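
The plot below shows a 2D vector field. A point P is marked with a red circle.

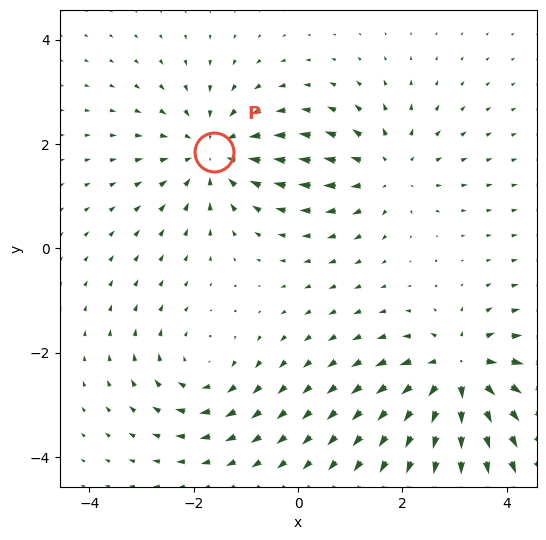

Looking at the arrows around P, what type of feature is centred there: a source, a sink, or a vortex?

At P (-1.6, 1.8) the arrows converge inward. Divergence about -3, curl ≈0 — negative divergence with near-zero curl is a sink.

sink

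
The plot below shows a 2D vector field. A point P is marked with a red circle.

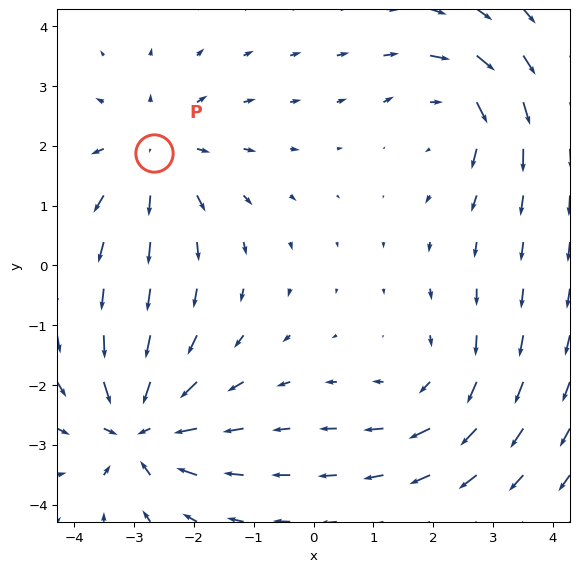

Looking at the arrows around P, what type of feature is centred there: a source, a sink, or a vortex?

At P (-2.7, 1.9) the arrows spread outward. Divergence about +3, curl ≈0 — positive divergence with near-zero curl is a source.

source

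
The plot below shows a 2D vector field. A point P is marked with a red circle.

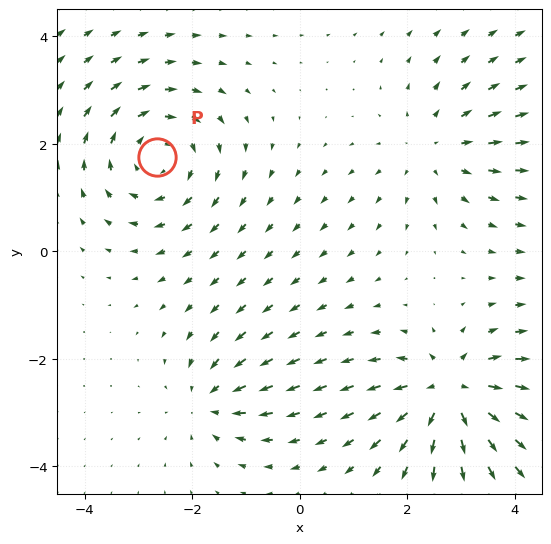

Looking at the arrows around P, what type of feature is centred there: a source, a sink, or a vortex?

vortex

At P (-2.7, 1.8) the arrows circulate clockwise. Divergence ≈0, curl about -4 — near-zero divergence with nonzero curl is a vortex.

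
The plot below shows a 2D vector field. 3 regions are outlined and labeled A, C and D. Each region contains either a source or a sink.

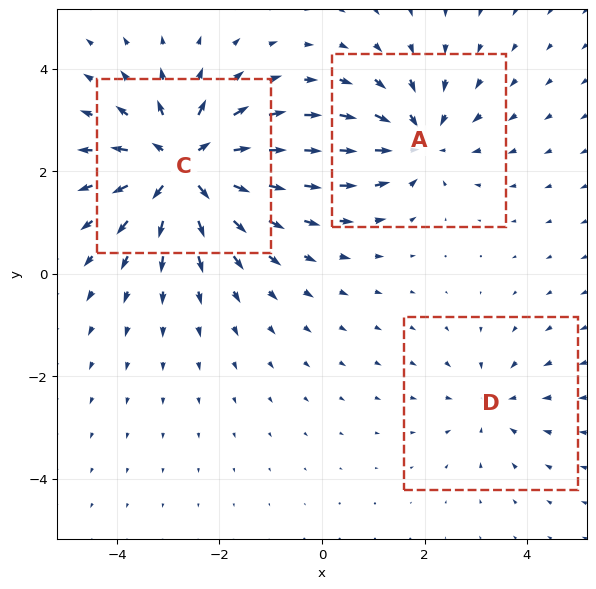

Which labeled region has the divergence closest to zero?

Divergence at each region's feature centre — A: about -3, C: about +5, D: about -2. Region D is closest to zero.

D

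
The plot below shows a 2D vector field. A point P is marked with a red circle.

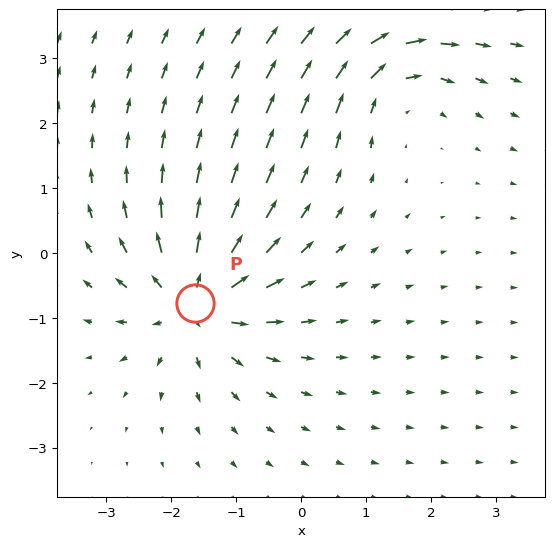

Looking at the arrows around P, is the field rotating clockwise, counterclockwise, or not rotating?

Near P at (-1.6, -0.8) the arrows show no circulation. The curl there is ≈0.

not rotating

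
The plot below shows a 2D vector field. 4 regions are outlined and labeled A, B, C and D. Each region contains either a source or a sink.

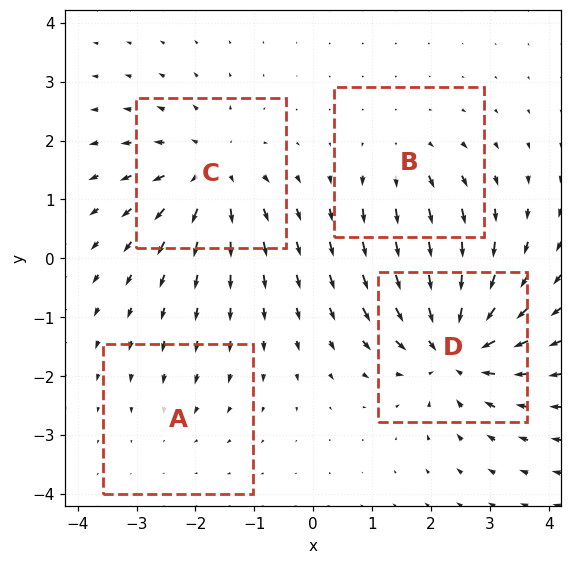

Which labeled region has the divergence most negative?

D

Divergence at each region's feature centre — A: about -2, B: about +3, C: about +6, D: about -8. Region D is most negative.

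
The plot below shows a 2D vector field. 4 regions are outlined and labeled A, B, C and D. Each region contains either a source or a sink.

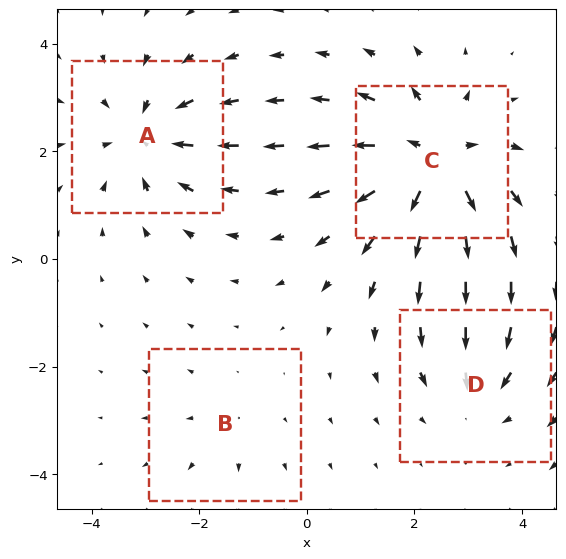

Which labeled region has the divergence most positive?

C

Divergence at each region's feature centre — A: about -5, B: about +2, C: about +7, D: about -4. Region C is most positive.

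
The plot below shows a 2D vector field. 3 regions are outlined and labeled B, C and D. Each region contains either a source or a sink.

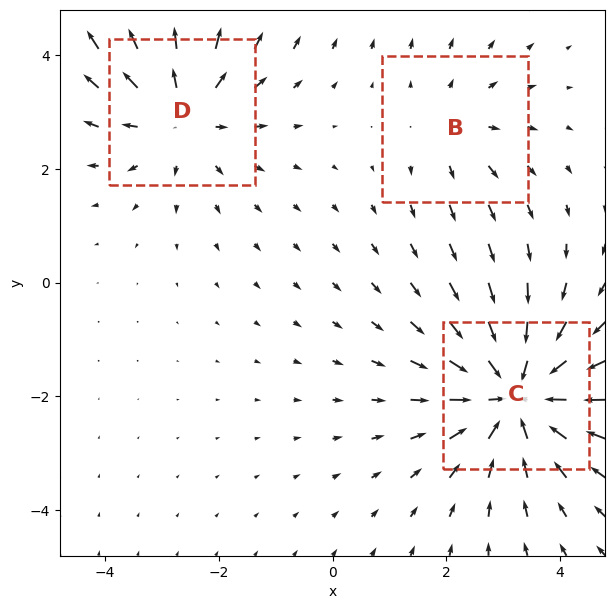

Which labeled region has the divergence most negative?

C

Divergence at each region's feature centre — B: about +2, C: about -4, D: about +3. Region C is most negative.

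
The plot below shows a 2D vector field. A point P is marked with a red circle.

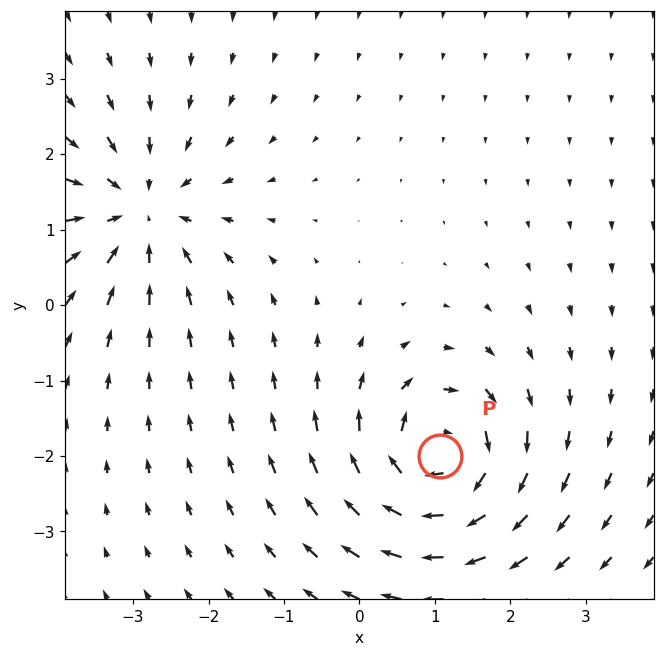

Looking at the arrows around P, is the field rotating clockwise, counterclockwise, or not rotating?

Near P at (1.1, -2.0) the arrows circulate clockwise. The curl (z-component) there is about -6; negative curl means clockwise rotation.

clockwise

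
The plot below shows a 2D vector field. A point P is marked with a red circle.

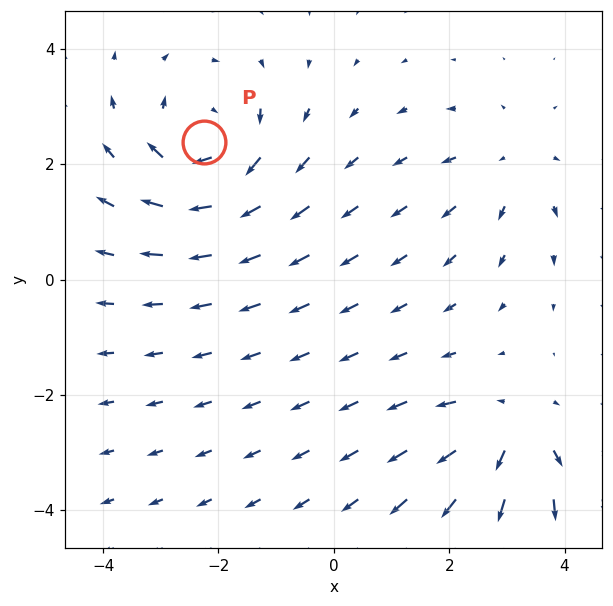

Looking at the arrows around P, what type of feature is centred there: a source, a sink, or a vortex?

At P (-2.3, 2.4) the arrows circulate clockwise. Divergence ≈0, curl about -5 — near-zero divergence with nonzero curl is a vortex.

vortex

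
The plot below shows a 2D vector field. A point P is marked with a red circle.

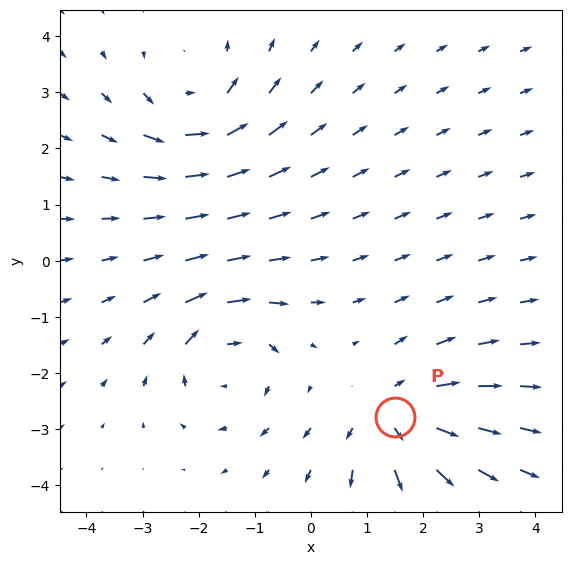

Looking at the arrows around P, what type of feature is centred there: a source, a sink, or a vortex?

source

At P (1.5, -2.8) the arrows spread outward. Divergence about +4, curl ≈0 — positive divergence with near-zero curl is a source.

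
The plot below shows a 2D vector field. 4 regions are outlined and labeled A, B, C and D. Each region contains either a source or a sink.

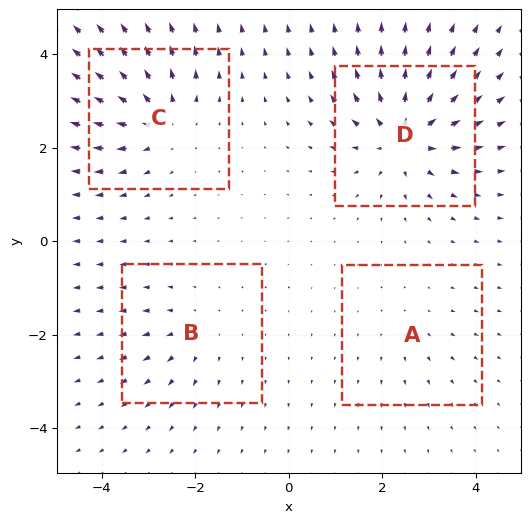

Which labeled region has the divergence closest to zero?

A

Divergence at each region's feature centre — A: about +2, B: about +3, C: about +6, D: about +8. Region A is closest to zero.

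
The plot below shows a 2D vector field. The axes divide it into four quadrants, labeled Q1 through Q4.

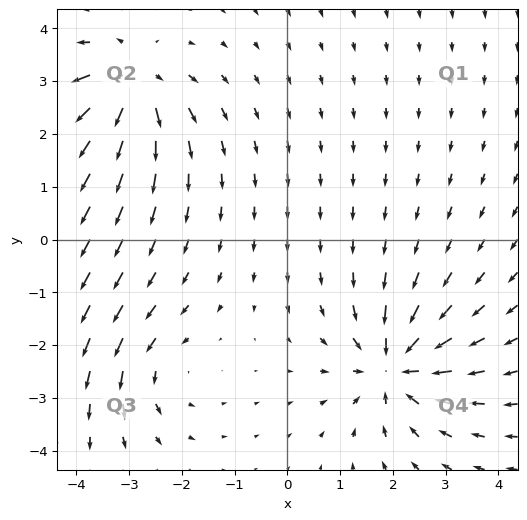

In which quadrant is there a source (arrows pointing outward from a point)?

The source sits at approximately (-2.9, 3.0), which lies in quadrant Q2. The divergence there is about +5, positive as expected for a source.

Q2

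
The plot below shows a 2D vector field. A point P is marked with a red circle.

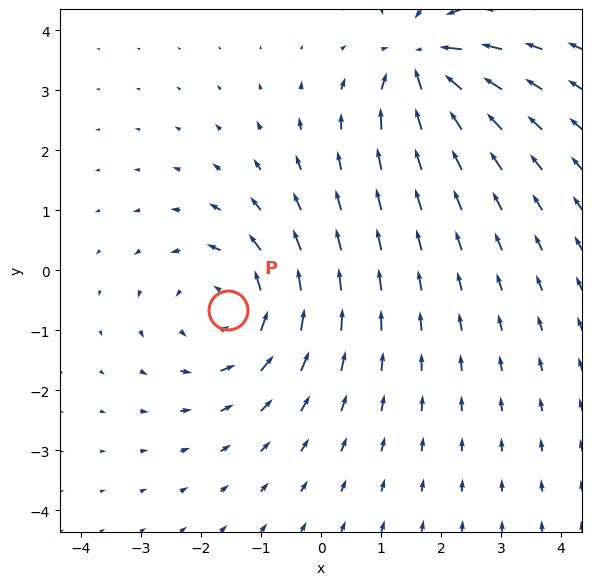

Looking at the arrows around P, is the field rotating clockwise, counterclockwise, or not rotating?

Near P at (-1.6, -0.7) the arrows circulate counterclockwise. The curl (z-component) there is about +4; positive curl means counterclockwise rotation.

counterclockwise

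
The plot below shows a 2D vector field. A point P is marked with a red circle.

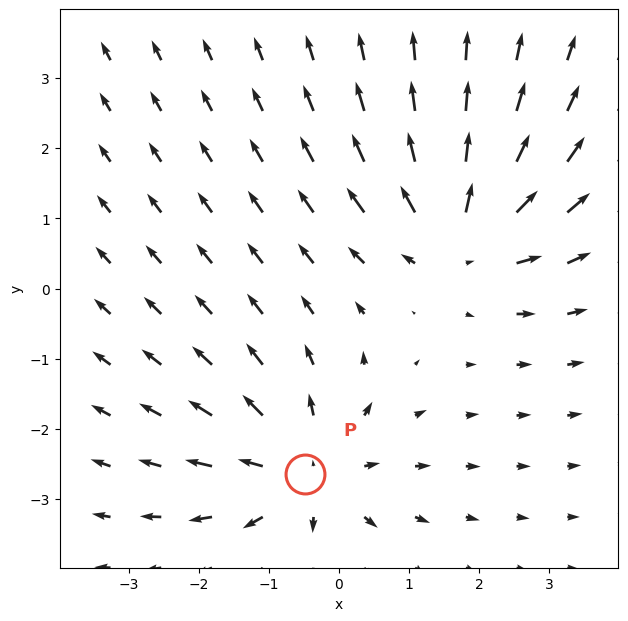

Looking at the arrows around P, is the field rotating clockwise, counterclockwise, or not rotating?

not rotating

Near P at (-0.5, -2.7) the arrows show no circulation. The curl there is ≈0.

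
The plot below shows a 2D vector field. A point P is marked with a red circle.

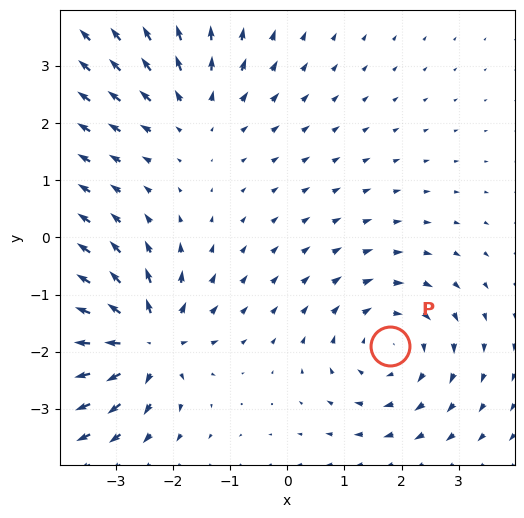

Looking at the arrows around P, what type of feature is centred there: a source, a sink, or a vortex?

At P (1.8, -1.9) the arrows circulate clockwise. Divergence ≈0, curl about -4 — near-zero divergence with nonzero curl is a vortex.

vortex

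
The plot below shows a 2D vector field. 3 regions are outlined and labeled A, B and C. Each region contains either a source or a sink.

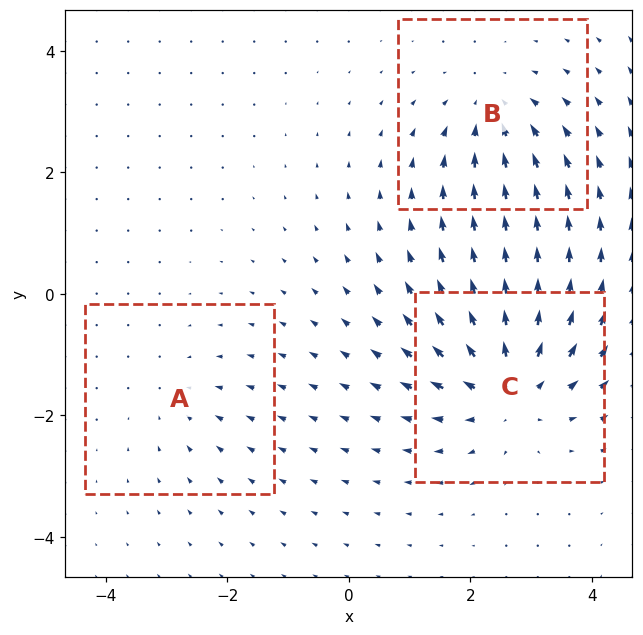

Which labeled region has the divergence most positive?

Divergence at each region's feature centre — A: about -2, B: about -3, C: about +5. Region C is most positive.

C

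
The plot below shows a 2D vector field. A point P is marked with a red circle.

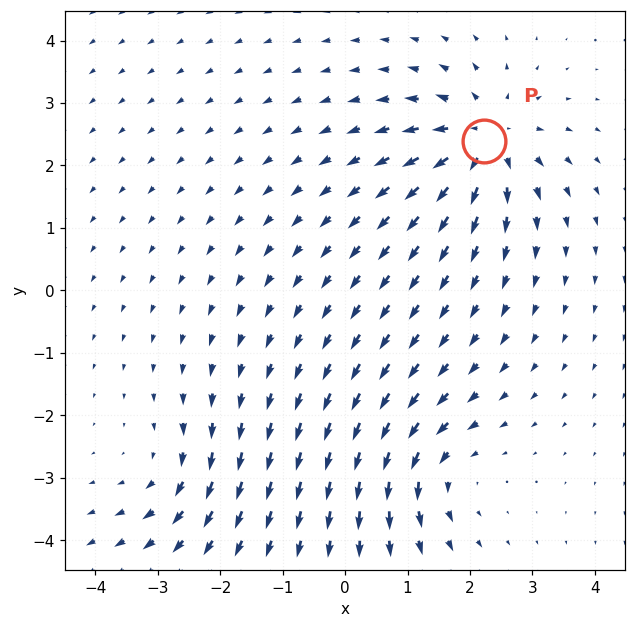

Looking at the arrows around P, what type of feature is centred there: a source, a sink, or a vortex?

source

At P (2.2, 2.4) the arrows spread outward. Divergence about +6, curl ≈0 — positive divergence with near-zero curl is a source.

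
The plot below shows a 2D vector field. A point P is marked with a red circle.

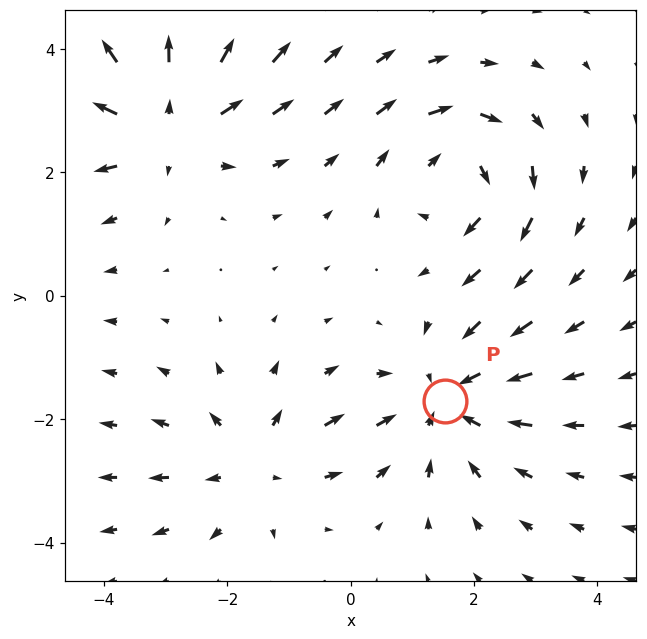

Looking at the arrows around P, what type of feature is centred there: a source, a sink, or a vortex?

At P (1.5, -1.7) the arrows converge inward. Divergence about -3, curl ≈0 — negative divergence with near-zero curl is a sink.

sink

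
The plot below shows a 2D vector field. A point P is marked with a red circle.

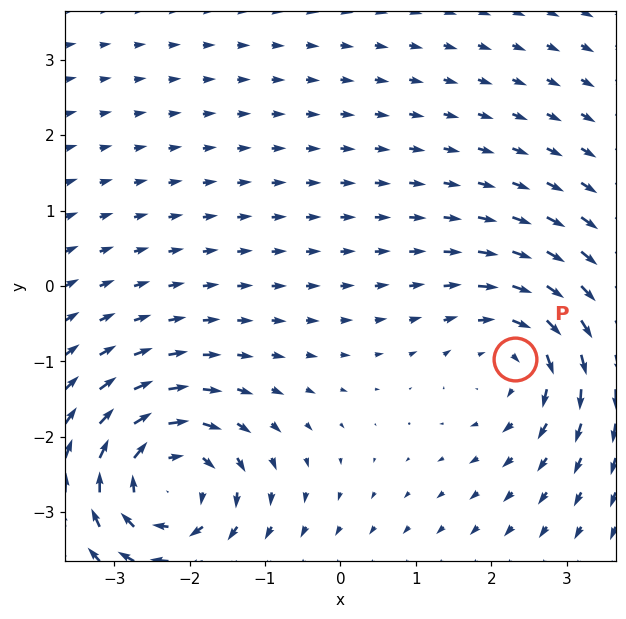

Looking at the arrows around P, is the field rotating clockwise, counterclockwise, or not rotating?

clockwise

Near P at (2.3, -1.0) the arrows circulate clockwise. The curl (z-component) there is about -4; negative curl means clockwise rotation.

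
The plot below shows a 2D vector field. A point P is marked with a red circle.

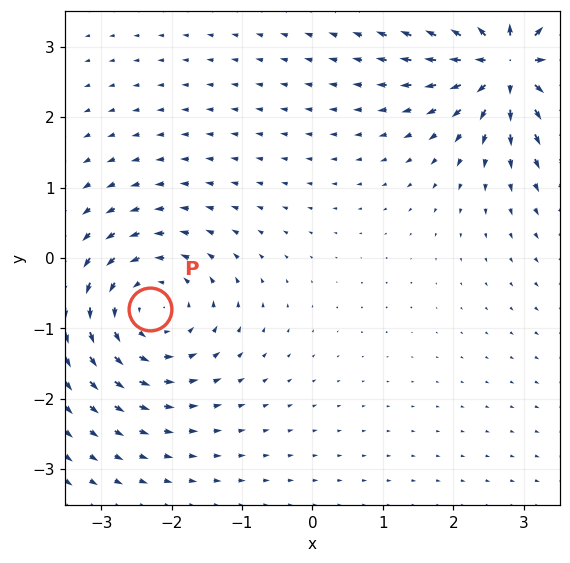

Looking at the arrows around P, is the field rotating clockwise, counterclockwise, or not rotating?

counterclockwise

Near P at (-2.3, -0.7) the arrows circulate counterclockwise. The curl (z-component) there is about +3; positive curl means counterclockwise rotation.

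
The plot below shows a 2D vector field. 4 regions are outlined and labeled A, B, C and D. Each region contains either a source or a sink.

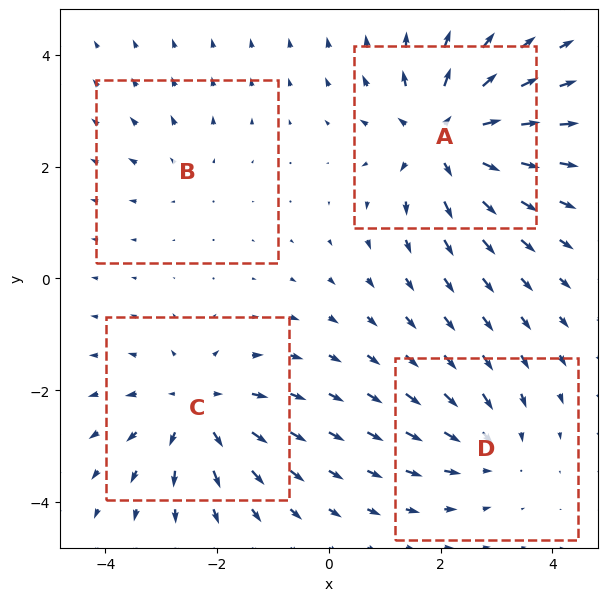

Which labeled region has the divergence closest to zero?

Divergence at each region's feature centre — A: about +7, B: about +2, C: about +5, D: about -3. Region B is closest to zero.

B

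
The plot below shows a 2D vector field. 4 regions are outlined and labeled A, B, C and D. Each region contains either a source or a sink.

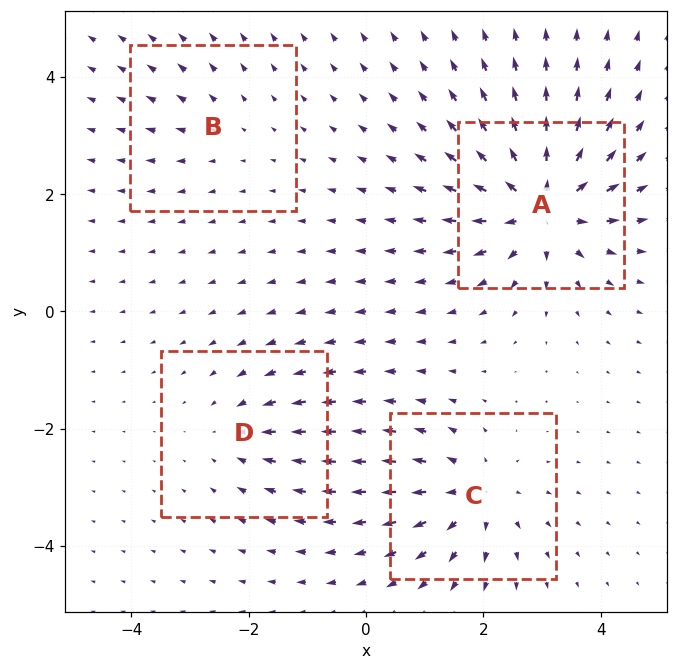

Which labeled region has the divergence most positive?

A

Divergence at each region's feature centre — A: about +8, B: about +2, C: about +5, D: about -3. Region A is most positive.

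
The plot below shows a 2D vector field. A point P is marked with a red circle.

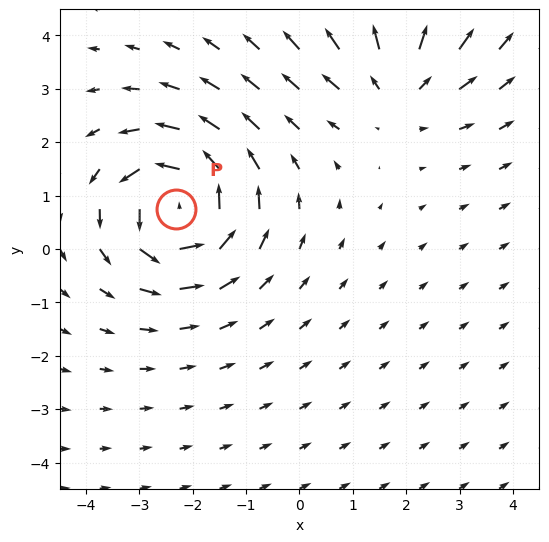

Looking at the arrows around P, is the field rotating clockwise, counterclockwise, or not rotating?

counterclockwise

Near P at (-2.3, 0.7) the arrows circulate counterclockwise. The curl (z-component) there is about +5; positive curl means counterclockwise rotation.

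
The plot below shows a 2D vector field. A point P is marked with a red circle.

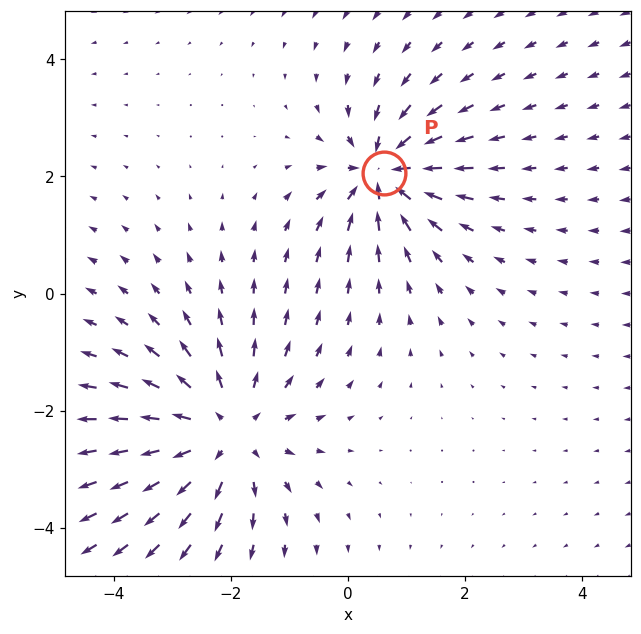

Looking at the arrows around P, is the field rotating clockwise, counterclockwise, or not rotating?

not rotating

Near P at (0.6, 2.1) the arrows show no circulation. The curl there is ≈0.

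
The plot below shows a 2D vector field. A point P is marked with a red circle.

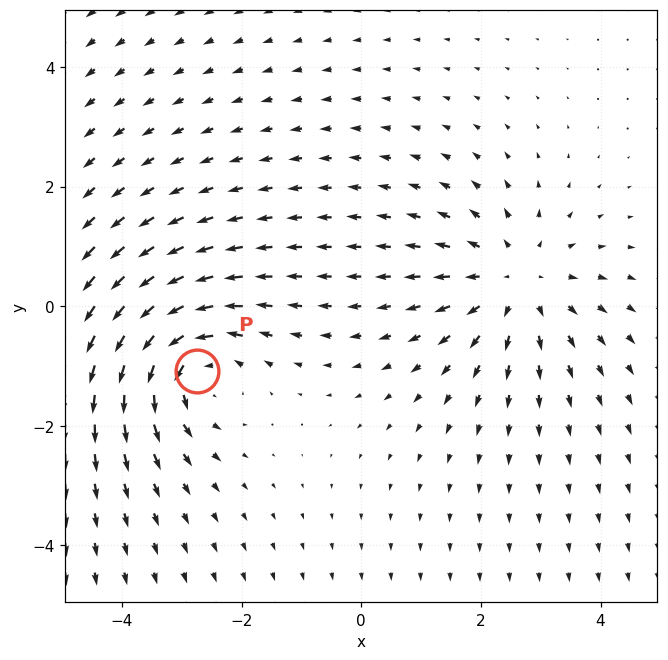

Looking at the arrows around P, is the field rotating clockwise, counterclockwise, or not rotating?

Near P at (-2.7, -1.1) the arrows circulate counterclockwise. The curl (z-component) there is about +4; positive curl means counterclockwise rotation.

counterclockwise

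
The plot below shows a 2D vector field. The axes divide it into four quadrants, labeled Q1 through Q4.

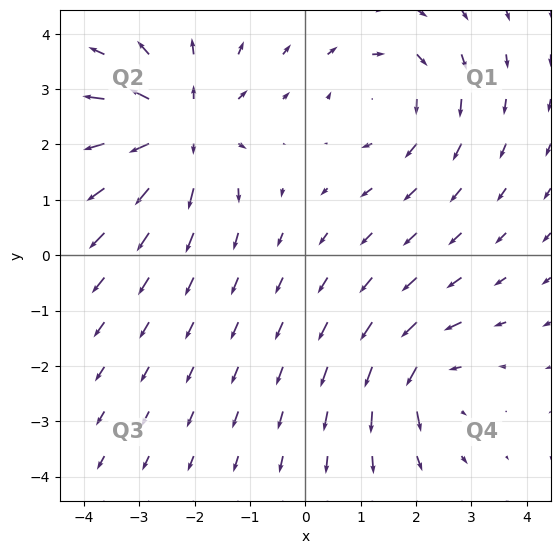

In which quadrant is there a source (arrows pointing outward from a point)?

The source sits at approximately (-2.2, 2.3), which lies in quadrant Q2. The divergence there is about +5, positive as expected for a source.

Q2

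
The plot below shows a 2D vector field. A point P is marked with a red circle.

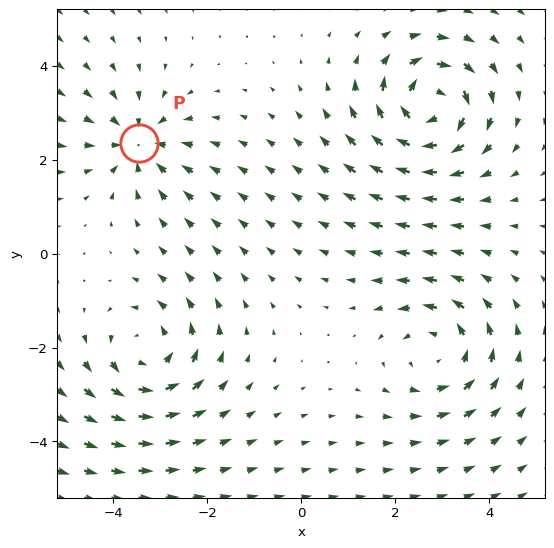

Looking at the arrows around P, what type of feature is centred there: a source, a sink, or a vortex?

At P (-3.5, 2.3) the arrows converge inward. Divergence about -4, curl ≈0 — negative divergence with near-zero curl is a sink.

sink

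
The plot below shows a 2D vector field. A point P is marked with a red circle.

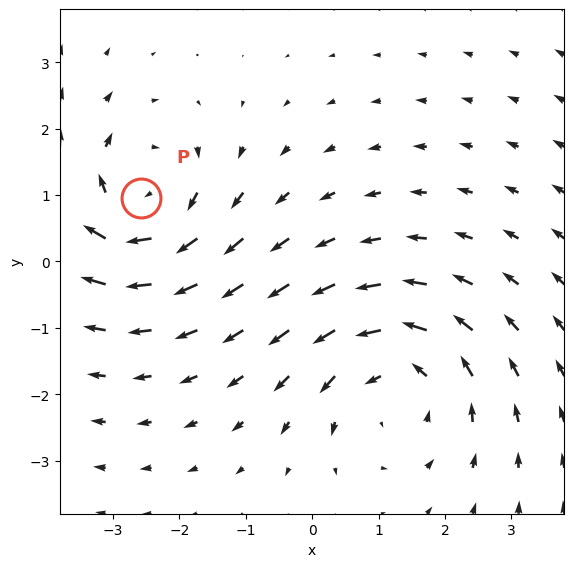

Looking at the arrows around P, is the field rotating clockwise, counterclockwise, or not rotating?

Near P at (-2.6, 1.0) the arrows circulate clockwise. The curl (z-component) there is about -4; negative curl means clockwise rotation.

clockwise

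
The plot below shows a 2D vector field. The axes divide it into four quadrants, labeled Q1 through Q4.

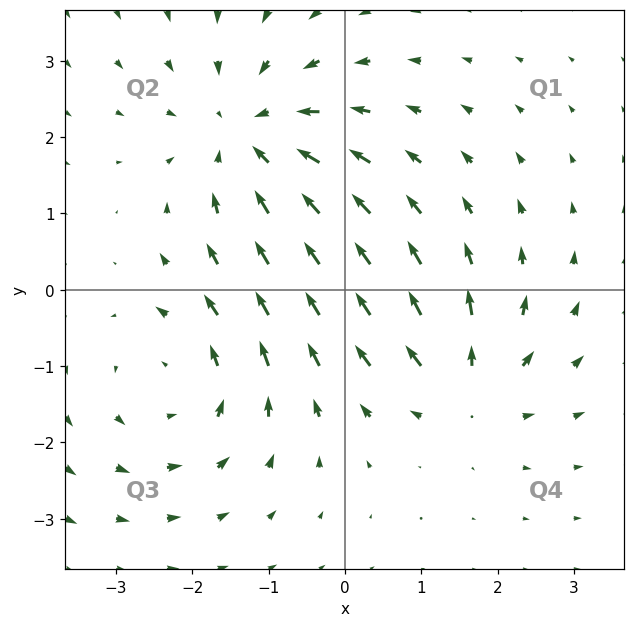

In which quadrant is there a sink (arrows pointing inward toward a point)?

Q2

The sink sits at approximately (-1.2, 2.0), which lies in quadrant Q2. The divergence there is about -4, negative as expected for a sink.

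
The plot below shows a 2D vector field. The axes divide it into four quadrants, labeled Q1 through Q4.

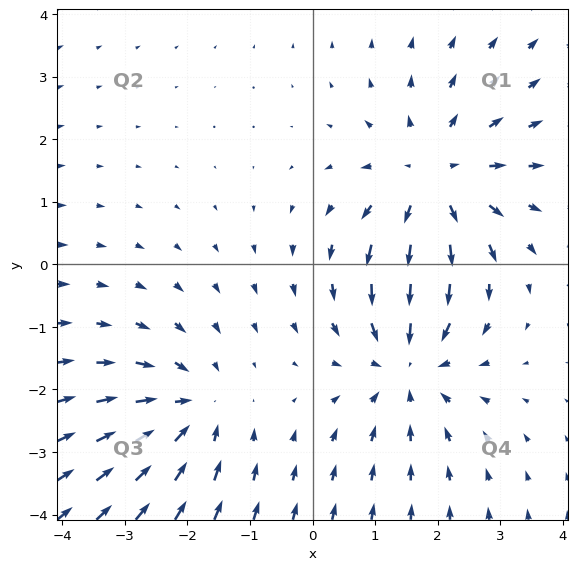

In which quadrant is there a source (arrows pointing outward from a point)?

The source sits at approximately (1.9, 1.3), which lies in quadrant Q1. The divergence there is about +4, positive as expected for a source.

Q1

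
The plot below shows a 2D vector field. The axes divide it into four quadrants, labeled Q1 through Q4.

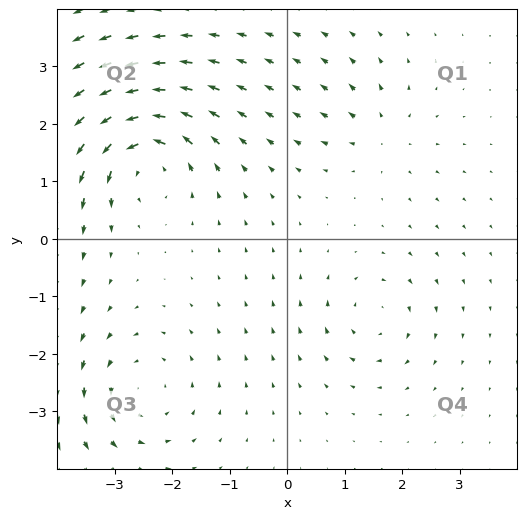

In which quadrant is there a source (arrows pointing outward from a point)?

The source sits at approximately (1.7, 1.8), which lies in quadrant Q1. The divergence there is about +3, positive as expected for a source.

Q1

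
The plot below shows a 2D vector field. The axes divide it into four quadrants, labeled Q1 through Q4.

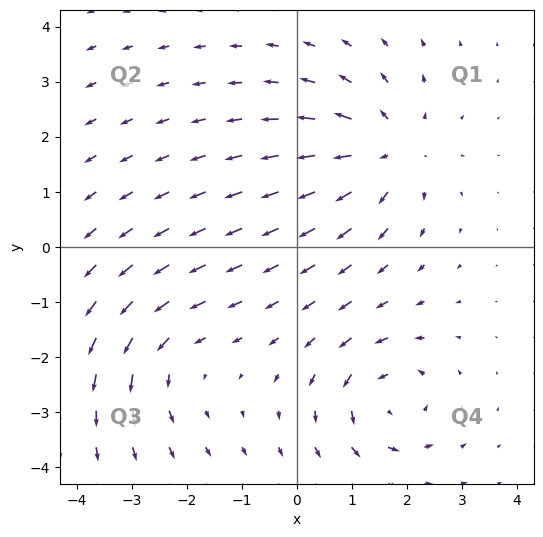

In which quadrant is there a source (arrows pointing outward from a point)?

Q1

The source sits at approximately (1.7, 1.7), which lies in quadrant Q1. The divergence there is about +3, positive as expected for a source.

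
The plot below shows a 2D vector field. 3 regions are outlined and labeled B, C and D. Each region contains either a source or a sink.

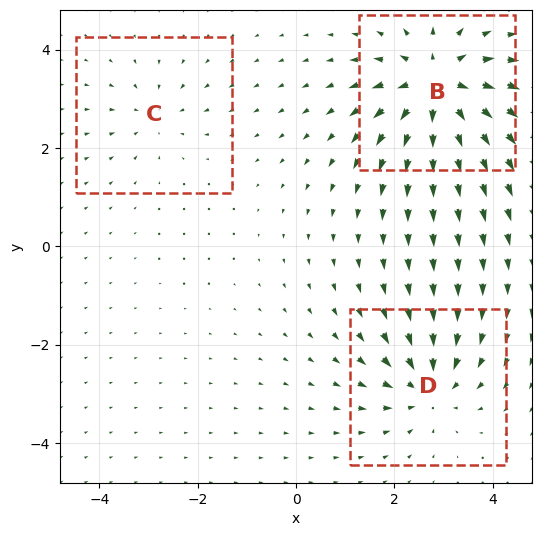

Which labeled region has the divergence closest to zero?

C

Divergence at each region's feature centre — B: about +6, C: about -2, D: about -4. Region C is closest to zero.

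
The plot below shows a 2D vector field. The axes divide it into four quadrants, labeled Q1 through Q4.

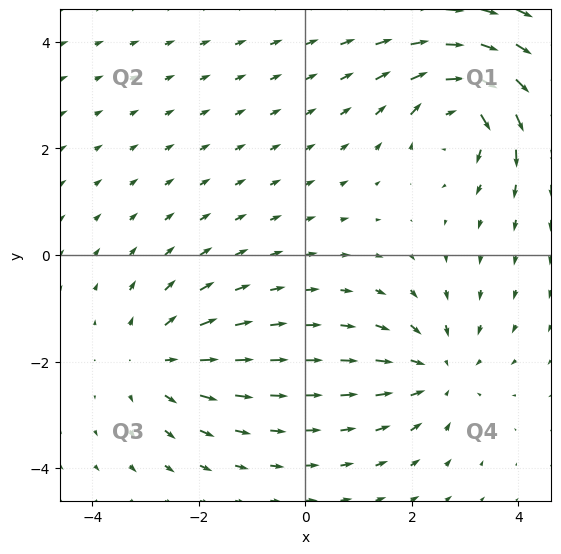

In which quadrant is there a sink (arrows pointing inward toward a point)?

The sink sits at approximately (2.5, -2.2), which lies in quadrant Q4. The divergence there is about -3, negative as expected for a sink.

Q4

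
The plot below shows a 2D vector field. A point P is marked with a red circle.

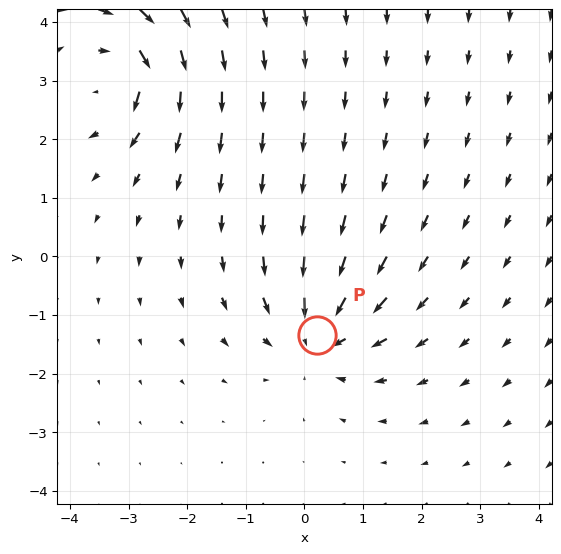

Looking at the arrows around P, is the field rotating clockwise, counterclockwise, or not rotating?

Near P at (0.2, -1.3) the arrows show no circulation. The curl there is ≈0.

not rotating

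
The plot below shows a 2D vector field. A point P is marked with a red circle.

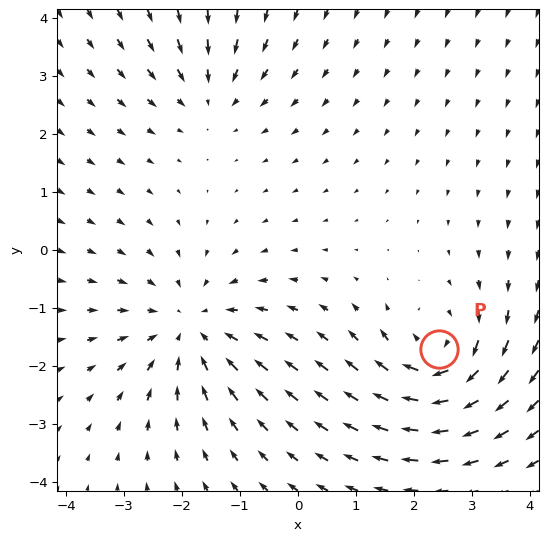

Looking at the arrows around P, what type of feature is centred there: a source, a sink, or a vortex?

At P (2.4, -1.7) the arrows circulate clockwise. Divergence ≈0, curl about -5 — near-zero divergence with nonzero curl is a vortex.

vortex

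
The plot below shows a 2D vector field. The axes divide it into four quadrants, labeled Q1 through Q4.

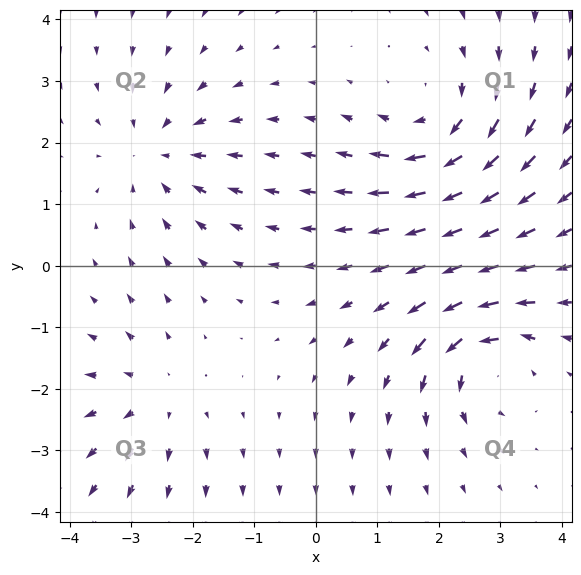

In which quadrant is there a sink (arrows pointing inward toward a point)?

Q2

The sink sits at approximately (-2.6, 1.8), which lies in quadrant Q2. The divergence there is about -4, negative as expected for a sink.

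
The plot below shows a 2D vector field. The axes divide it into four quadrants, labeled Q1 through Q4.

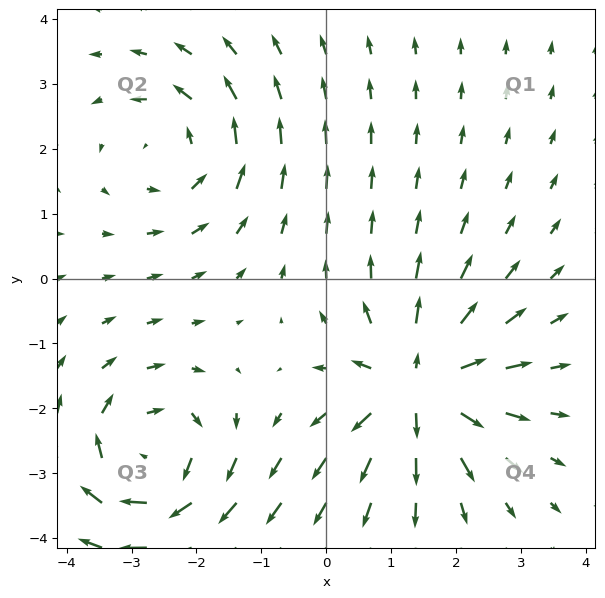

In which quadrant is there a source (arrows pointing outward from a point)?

The source sits at approximately (1.4, -1.6), which lies in quadrant Q4. The divergence there is about +6, positive as expected for a source.

Q4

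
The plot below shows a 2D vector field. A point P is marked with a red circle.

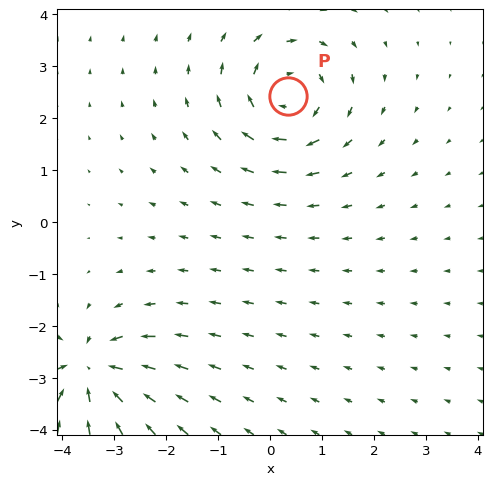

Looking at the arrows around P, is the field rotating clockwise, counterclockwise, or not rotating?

Near P at (0.3, 2.4) the arrows circulate clockwise. The curl (z-component) there is about -6; negative curl means clockwise rotation.

clockwise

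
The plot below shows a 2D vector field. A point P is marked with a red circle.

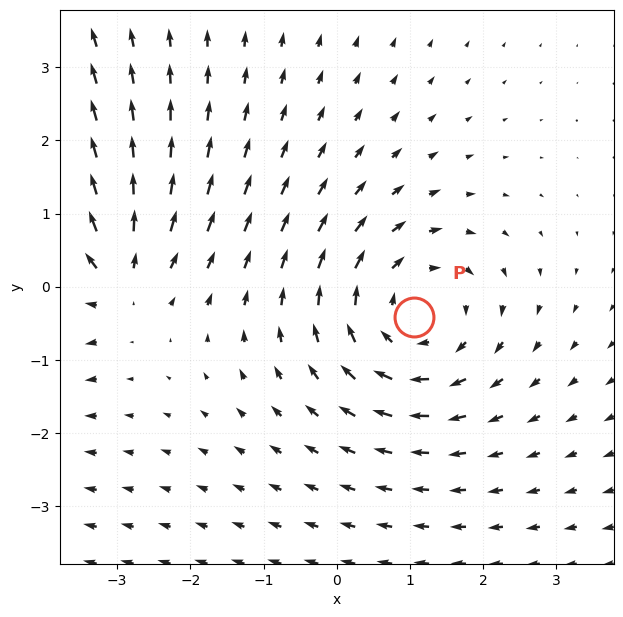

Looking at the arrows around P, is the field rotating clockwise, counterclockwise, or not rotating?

clockwise

Near P at (1.0, -0.4) the arrows circulate clockwise. The curl (z-component) there is about -3; negative curl means clockwise rotation.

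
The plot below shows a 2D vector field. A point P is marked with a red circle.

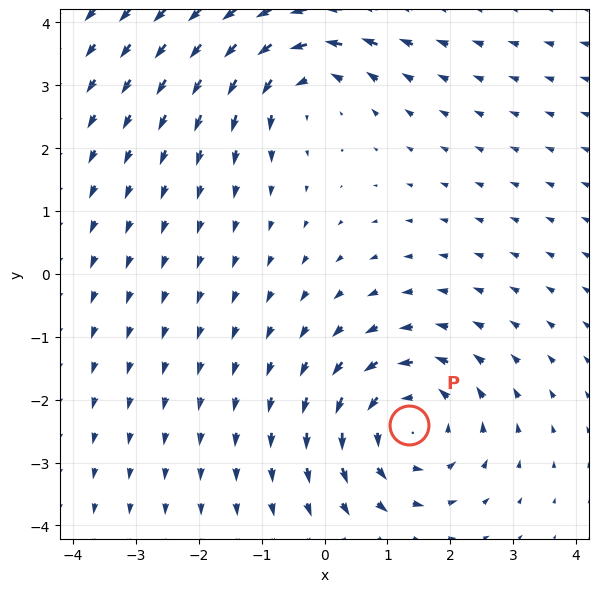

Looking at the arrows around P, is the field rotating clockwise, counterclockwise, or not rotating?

Near P at (1.3, -2.4) the arrows circulate counterclockwise. The curl (z-component) there is about +5; positive curl means counterclockwise rotation.

counterclockwise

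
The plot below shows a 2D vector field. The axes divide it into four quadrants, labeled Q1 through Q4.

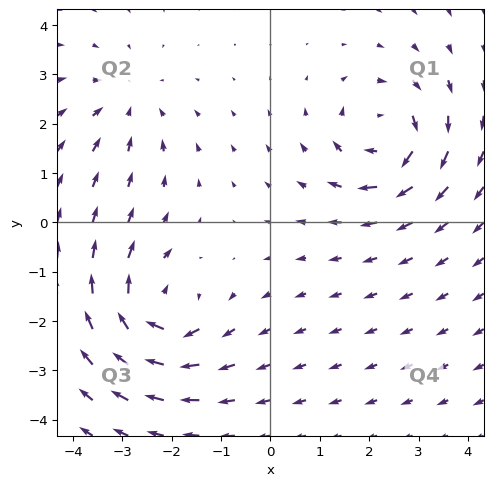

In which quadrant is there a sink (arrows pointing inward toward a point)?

Q2

The sink sits at approximately (-2.9, 2.4), which lies in quadrant Q2. The divergence there is about -3, negative as expected for a sink.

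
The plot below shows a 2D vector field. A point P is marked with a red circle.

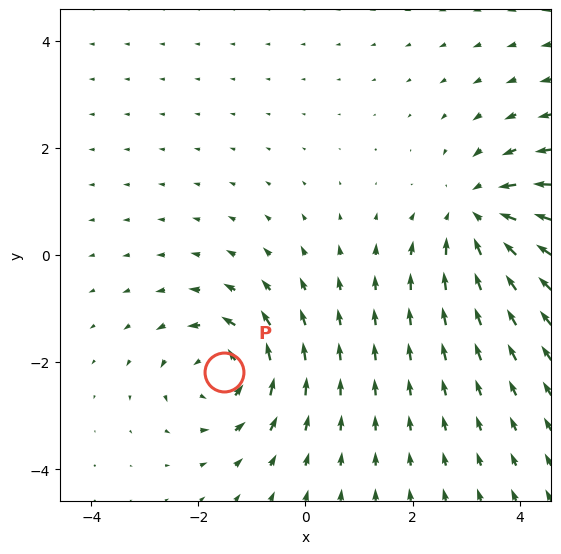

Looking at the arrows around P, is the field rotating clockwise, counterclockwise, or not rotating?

Near P at (-1.5, -2.2) the arrows circulate counterclockwise. The curl (z-component) there is about +4; positive curl means counterclockwise rotation.

counterclockwise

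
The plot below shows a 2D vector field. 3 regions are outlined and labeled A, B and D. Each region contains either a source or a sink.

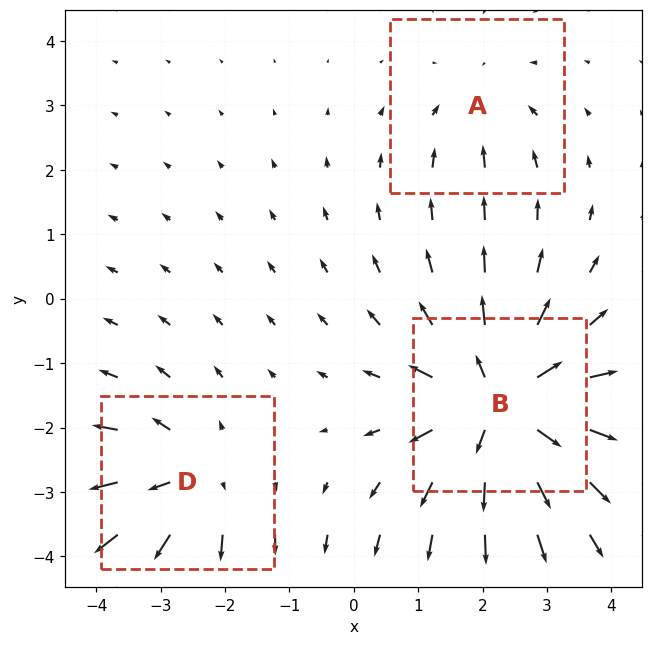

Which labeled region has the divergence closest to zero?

Divergence at each region's feature centre — A: about -2, B: about +6, D: about +3. Region A is closest to zero.

A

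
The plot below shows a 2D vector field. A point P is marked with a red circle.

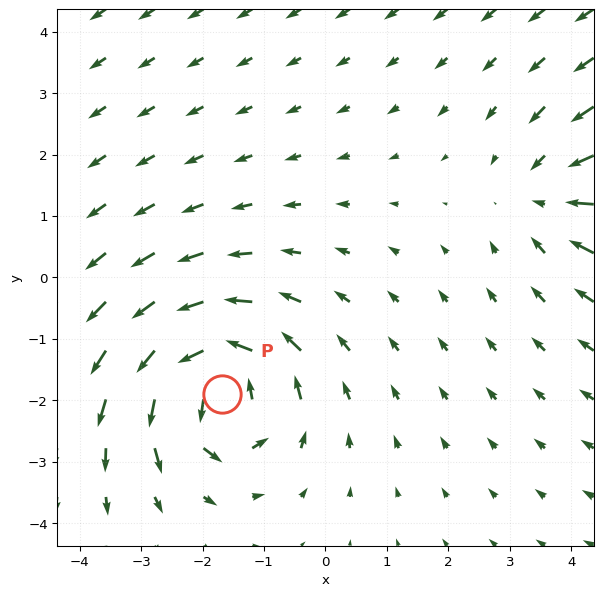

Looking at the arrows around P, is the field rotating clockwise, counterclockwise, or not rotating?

counterclockwise

Near P at (-1.7, -1.9) the arrows circulate counterclockwise. The curl (z-component) there is about +5; positive curl means counterclockwise rotation.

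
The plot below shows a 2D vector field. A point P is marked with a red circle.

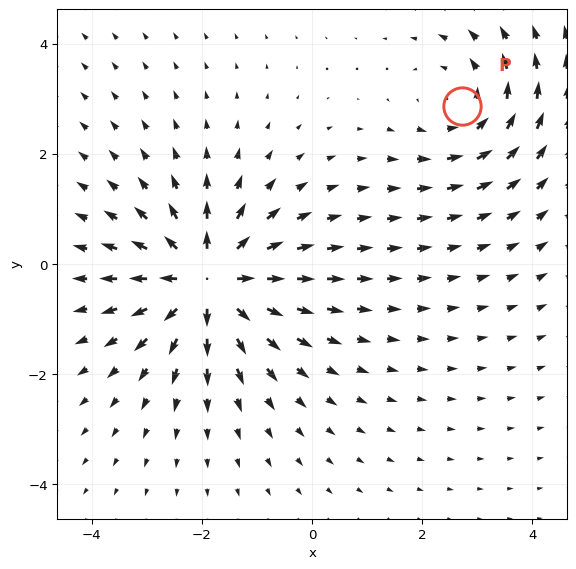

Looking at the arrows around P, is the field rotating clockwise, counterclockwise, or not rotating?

counterclockwise

Near P at (2.7, 2.9) the arrows circulate counterclockwise. The curl (z-component) there is about +3; positive curl means counterclockwise rotation.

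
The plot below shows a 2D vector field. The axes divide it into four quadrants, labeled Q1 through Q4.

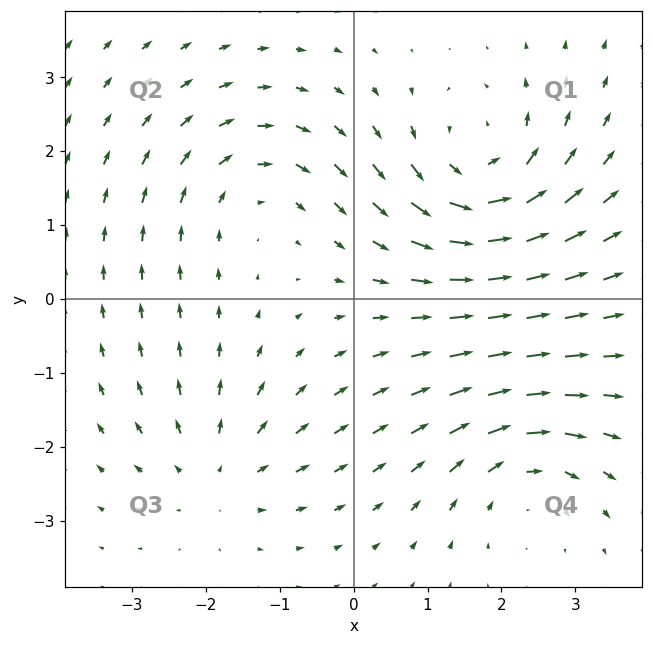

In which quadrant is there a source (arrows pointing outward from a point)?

The source sits at approximately (-1.8, -2.3), which lies in quadrant Q3. The divergence there is about +3, positive as expected for a source.

Q3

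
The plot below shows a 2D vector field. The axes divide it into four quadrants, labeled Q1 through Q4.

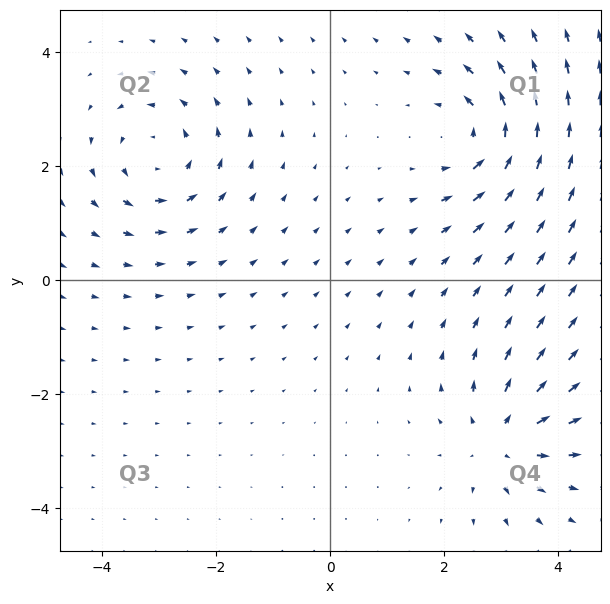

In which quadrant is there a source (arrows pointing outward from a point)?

The source sits at approximately (3.0, -2.8), which lies in quadrant Q4. The divergence there is about +4, positive as expected for a source.

Q4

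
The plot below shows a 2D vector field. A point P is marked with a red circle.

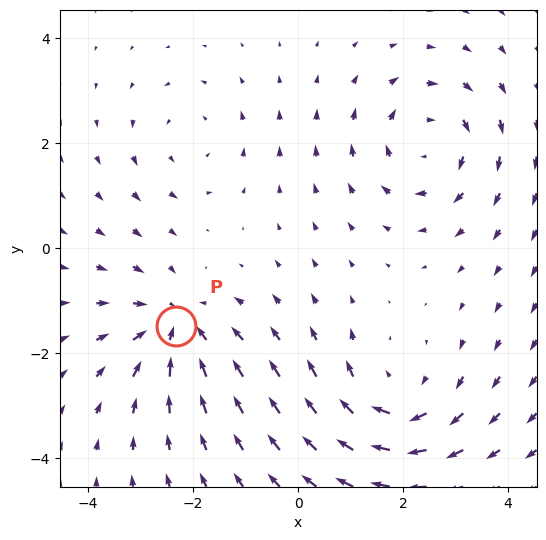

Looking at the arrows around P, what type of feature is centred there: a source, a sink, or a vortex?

At P (-2.3, -1.5) the arrows converge inward. Divergence about -4, curl ≈0 — negative divergence with near-zero curl is a sink.

sink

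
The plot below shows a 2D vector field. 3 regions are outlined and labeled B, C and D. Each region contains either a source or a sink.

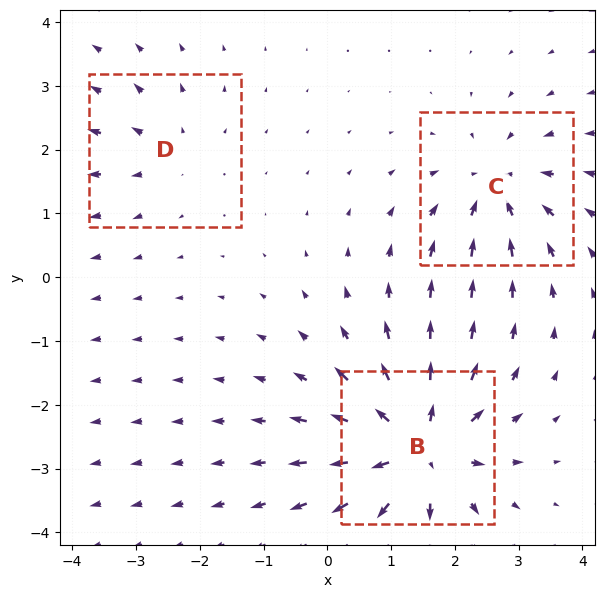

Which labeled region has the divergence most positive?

B

Divergence at each region's feature centre — B: about +6, C: about -4, D: about +2. Region B is most positive.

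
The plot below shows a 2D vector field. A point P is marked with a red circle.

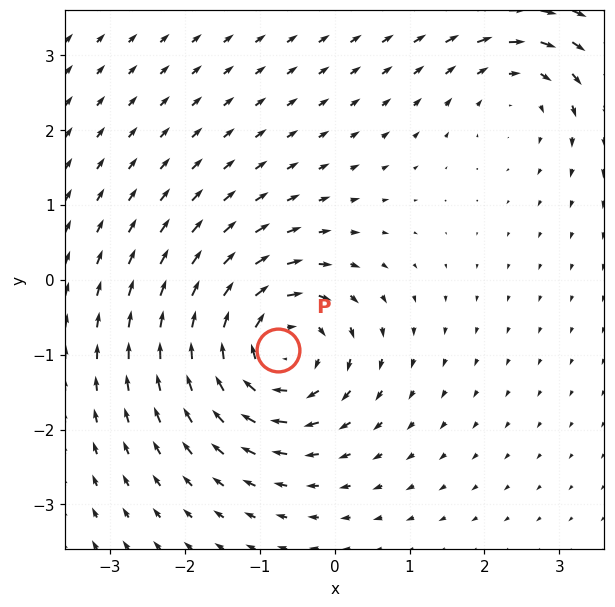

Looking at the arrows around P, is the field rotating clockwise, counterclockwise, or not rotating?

Near P at (-0.8, -0.9) the arrows circulate clockwise. The curl (z-component) there is about -5; negative curl means clockwise rotation.

clockwise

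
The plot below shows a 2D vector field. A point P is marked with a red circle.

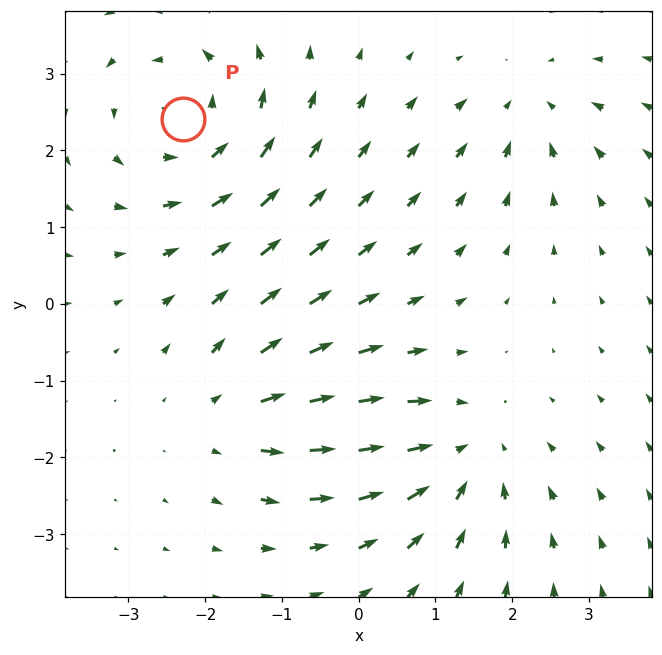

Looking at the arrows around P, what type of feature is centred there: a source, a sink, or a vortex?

At P (-2.3, 2.4) the arrows circulate counterclockwise. Divergence ≈0, curl about +4 — near-zero divergence with nonzero curl is a vortex.

vortex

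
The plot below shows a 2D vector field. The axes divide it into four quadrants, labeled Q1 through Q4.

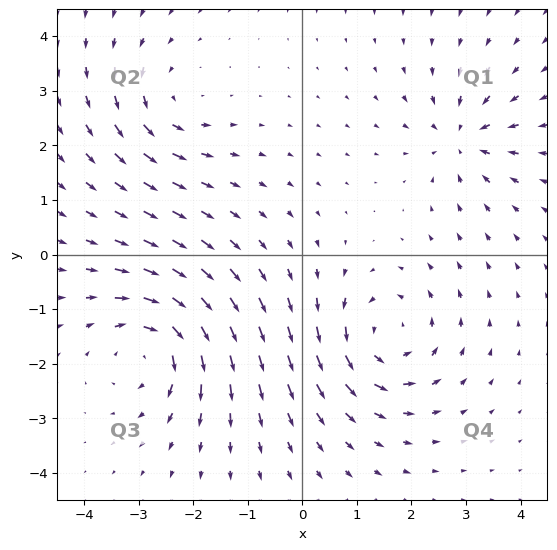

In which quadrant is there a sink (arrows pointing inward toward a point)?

The sink sits at approximately (2.9, 2.1), which lies in quadrant Q1. The divergence there is about -4, negative as expected for a sink.

Q1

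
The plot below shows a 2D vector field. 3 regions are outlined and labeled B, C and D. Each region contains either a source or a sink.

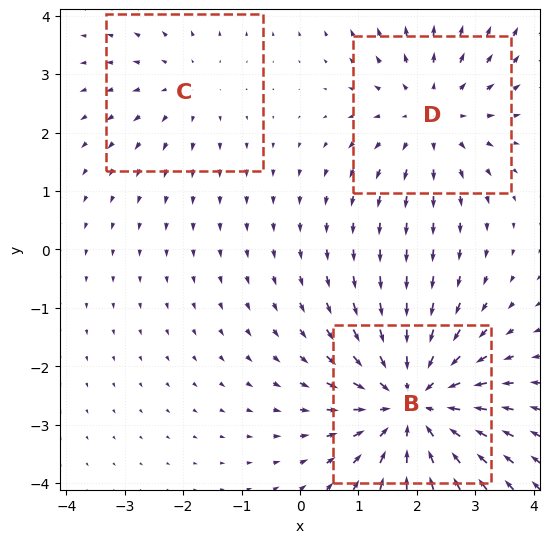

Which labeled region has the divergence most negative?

B

Divergence at each region's feature centre — B: about -4, C: about +2, D: about +3. Region B is most negative.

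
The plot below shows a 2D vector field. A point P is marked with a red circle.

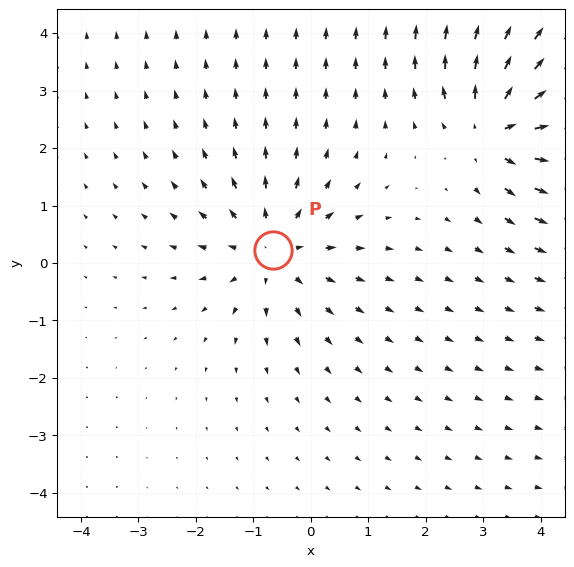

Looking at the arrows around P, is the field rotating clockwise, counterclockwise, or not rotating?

Near P at (-0.7, 0.2) the arrows show no circulation. The curl there is ≈0.

not rotating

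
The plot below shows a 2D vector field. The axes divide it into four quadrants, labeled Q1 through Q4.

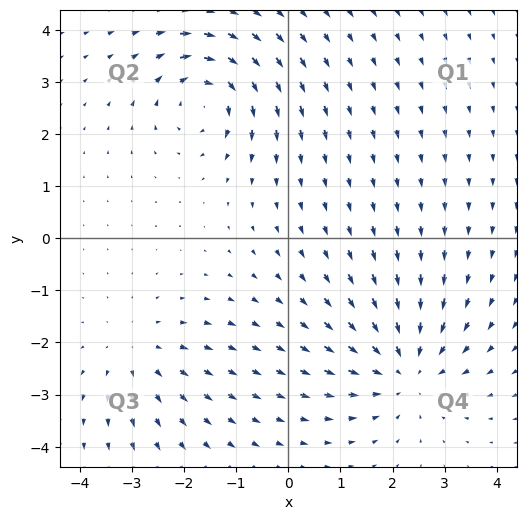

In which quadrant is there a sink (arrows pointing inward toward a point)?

The sink sits at approximately (2.2, -2.5), which lies in quadrant Q4. The divergence there is about -4, negative as expected for a sink.

Q4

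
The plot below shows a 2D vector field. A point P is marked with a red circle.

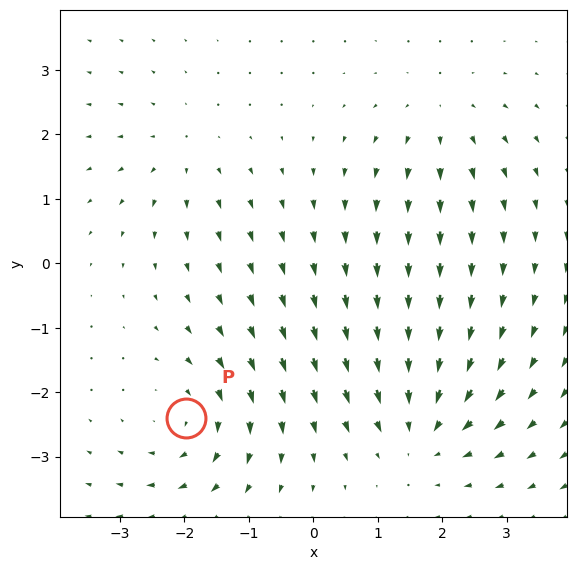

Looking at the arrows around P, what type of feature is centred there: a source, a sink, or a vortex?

At P (-2.0, -2.4) the arrows circulate clockwise. Divergence ≈0, curl about -4 — near-zero divergence with nonzero curl is a vortex.

vortex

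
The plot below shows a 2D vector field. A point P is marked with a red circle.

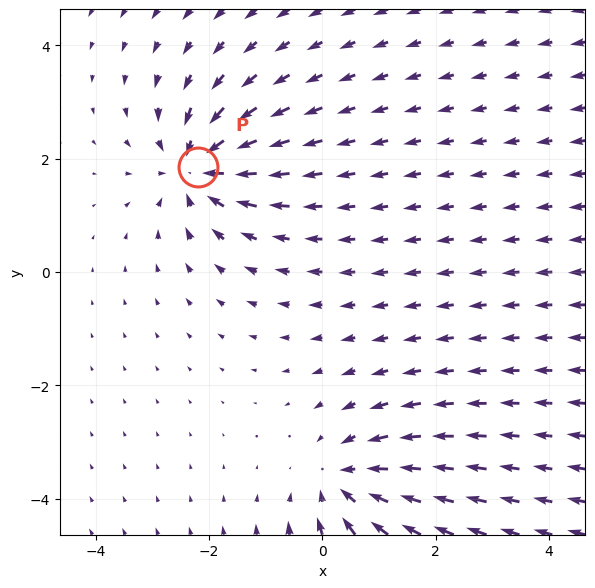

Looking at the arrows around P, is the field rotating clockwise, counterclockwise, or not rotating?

not rotating

Near P at (-2.2, 1.8) the arrows show no circulation. The curl there is ≈0.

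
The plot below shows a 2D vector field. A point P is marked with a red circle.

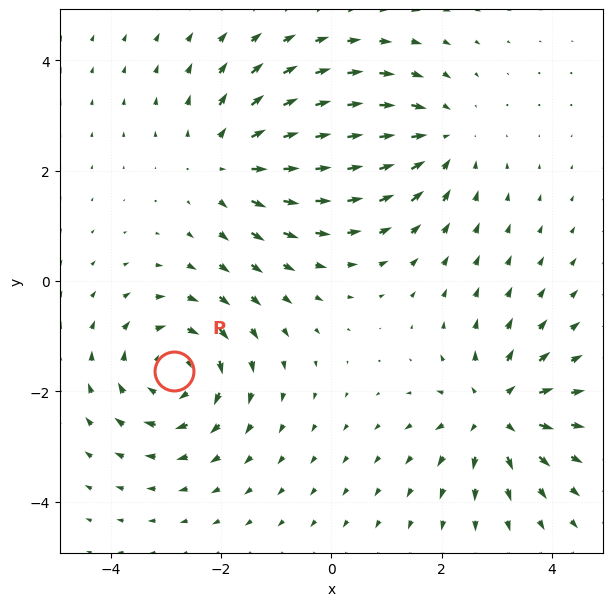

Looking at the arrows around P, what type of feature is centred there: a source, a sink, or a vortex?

At P (-2.8, -1.6) the arrows circulate clockwise. Divergence ≈0, curl about -5 — near-zero divergence with nonzero curl is a vortex.

vortex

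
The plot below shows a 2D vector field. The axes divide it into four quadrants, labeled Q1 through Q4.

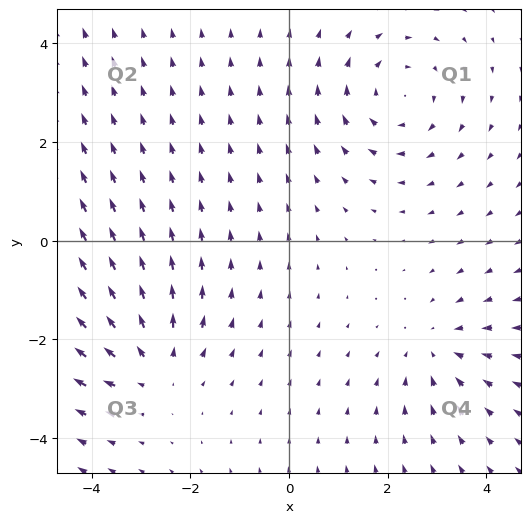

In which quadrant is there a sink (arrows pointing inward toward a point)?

The sink sits at approximately (3.0, -2.2), which lies in quadrant Q4. The divergence there is about -3, negative as expected for a sink.

Q4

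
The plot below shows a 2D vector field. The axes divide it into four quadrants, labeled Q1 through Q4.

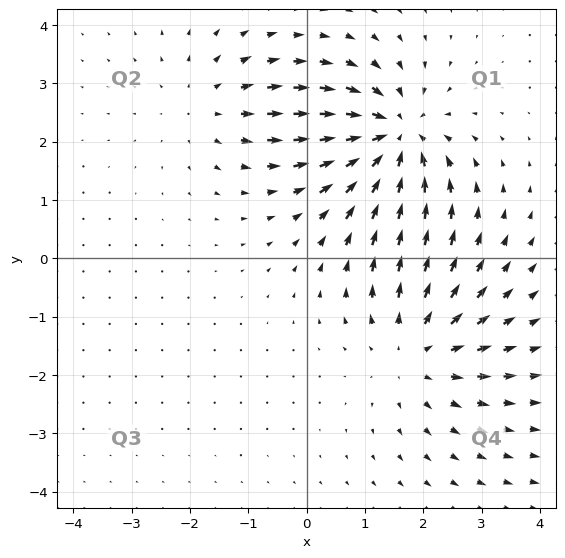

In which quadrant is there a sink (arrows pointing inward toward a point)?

Q1

The sink sits at approximately (1.5, 2.1), which lies in quadrant Q1. The divergence there is about -5, negative as expected for a sink.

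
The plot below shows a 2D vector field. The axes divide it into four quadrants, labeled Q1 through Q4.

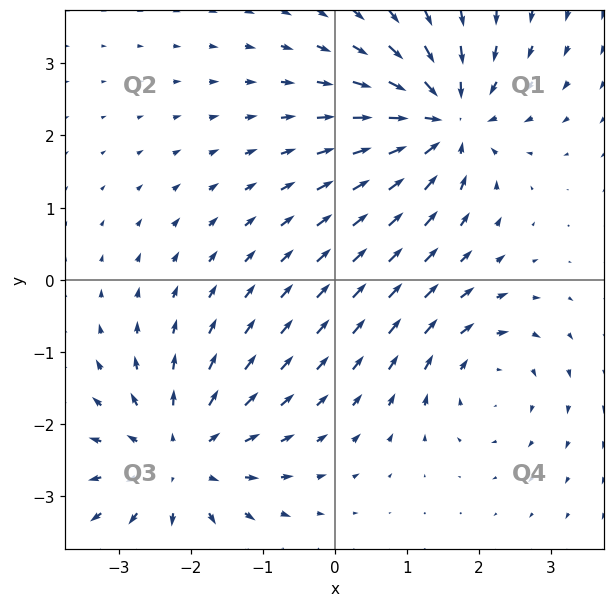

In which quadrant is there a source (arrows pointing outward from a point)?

Q3

The source sits at approximately (-2.2, -2.5), which lies in quadrant Q3. The divergence there is about +4, positive as expected for a source.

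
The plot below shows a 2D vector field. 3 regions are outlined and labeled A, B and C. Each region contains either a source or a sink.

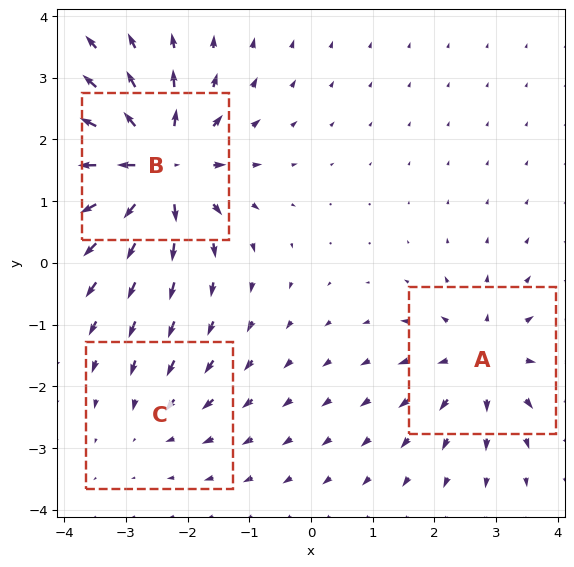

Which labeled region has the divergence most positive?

Divergence at each region's feature centre — A: about +4, B: about +6, C: about -2. Region B is most positive.

B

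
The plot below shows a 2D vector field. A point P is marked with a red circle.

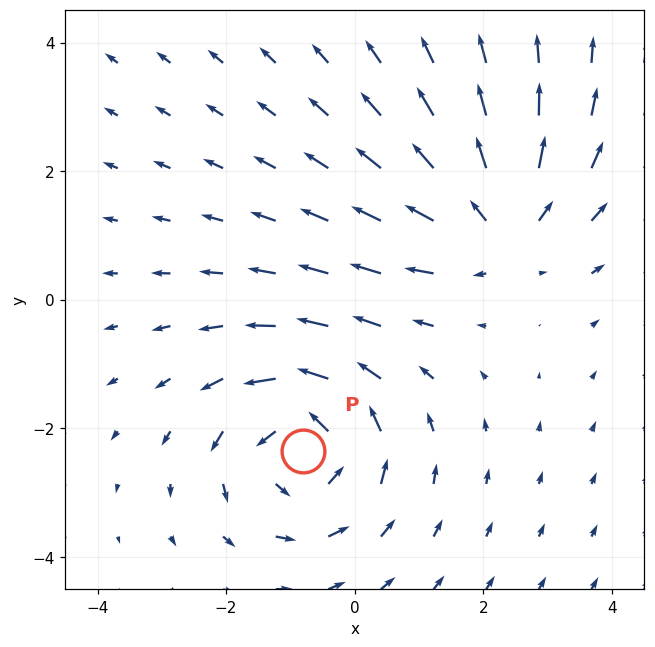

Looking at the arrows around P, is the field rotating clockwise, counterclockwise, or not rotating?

counterclockwise

Near P at (-0.8, -2.3) the arrows circulate counterclockwise. The curl (z-component) there is about +4; positive curl means counterclockwise rotation.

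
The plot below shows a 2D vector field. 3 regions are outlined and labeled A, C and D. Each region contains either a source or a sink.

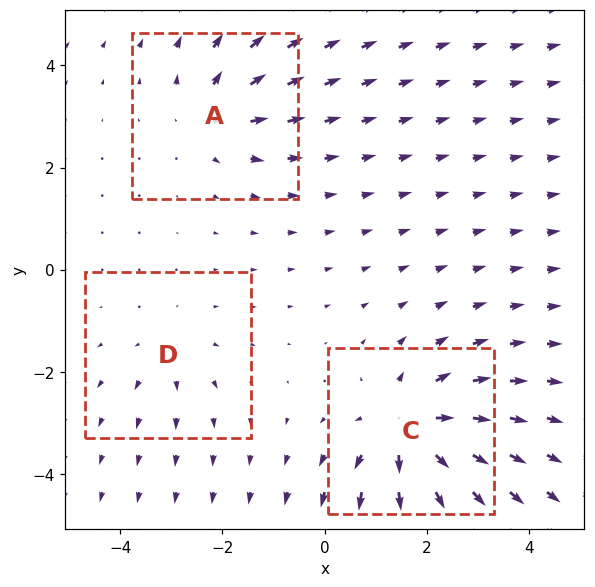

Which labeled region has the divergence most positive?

Divergence at each region's feature centre — A: about +3, C: about +5, D: about +2. Region C is most positive.

C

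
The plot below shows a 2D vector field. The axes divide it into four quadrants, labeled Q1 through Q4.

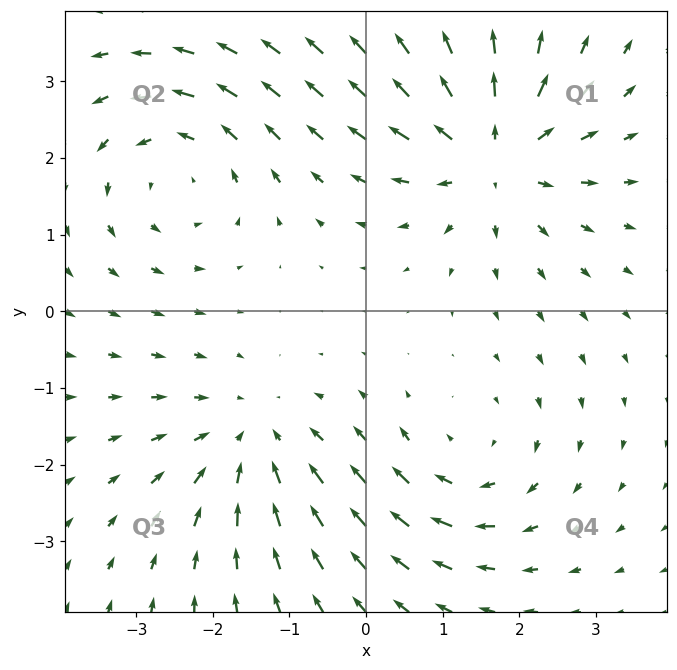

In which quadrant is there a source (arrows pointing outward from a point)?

The source sits at approximately (1.7, 2.1), which lies in quadrant Q1. The divergence there is about +5, positive as expected for a source.

Q1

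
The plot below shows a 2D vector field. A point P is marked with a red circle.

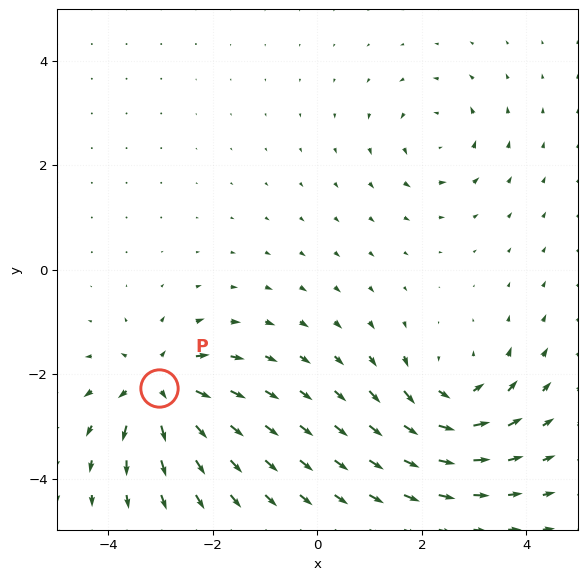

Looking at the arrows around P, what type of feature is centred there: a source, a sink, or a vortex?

source

At P (-3.0, -2.3) the arrows spread outward. Divergence about +7, curl ≈0 — positive divergence with near-zero curl is a source.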